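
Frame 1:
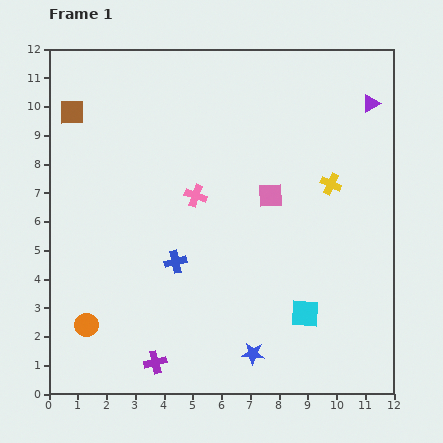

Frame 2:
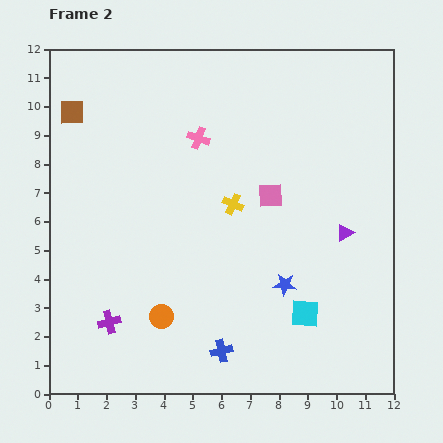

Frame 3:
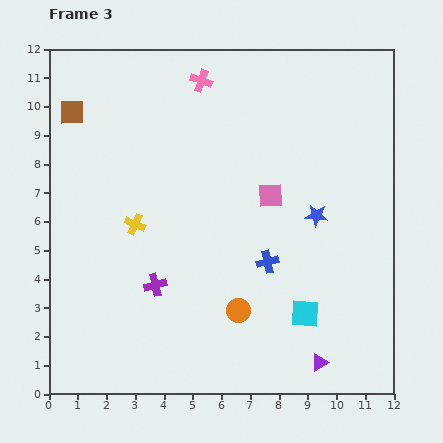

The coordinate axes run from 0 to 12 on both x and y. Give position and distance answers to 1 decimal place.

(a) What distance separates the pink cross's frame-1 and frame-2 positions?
2.0

The pink cross moved from (5.1, 6.9) to (5.2, 8.9), a distance of √(0.1² + 2.0²) ≈ 2.0.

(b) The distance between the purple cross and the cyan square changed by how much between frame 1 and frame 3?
-0.2

Distance in frame 1: 5.5. Distance in frame 3: 5.3.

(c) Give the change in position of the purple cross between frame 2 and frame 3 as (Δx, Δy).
(1.6, 1.3)

The purple cross was at (2.1, 2.5) in frame 2 and (3.7, 3.8) in frame 3.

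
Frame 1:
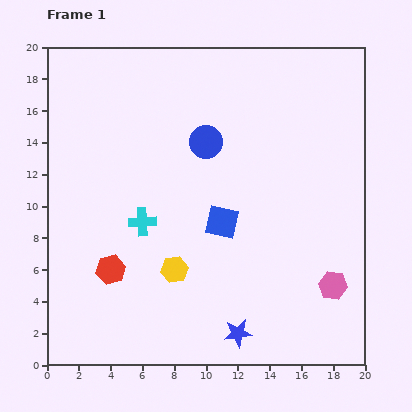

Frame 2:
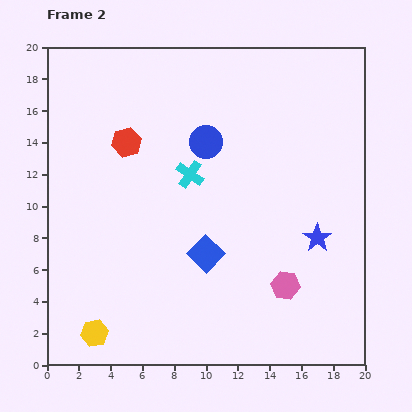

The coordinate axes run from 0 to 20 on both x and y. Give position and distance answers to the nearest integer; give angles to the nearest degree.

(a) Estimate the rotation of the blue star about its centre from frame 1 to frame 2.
29° counter-clockwise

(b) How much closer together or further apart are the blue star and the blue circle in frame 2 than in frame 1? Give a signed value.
-3

Distance in frame 1: 12. Distance in frame 2: 9.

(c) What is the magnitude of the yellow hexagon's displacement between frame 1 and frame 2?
6

The yellow hexagon moved from (8, 6) to (3, 2), a distance of √(5² + 4²) ≈ 6.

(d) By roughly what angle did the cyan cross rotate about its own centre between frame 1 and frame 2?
36° clockwise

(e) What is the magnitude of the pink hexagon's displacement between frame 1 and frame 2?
3

The pink hexagon moved from (18, 5) to (15, 5), a distance of √(3² + 0²) ≈ 3.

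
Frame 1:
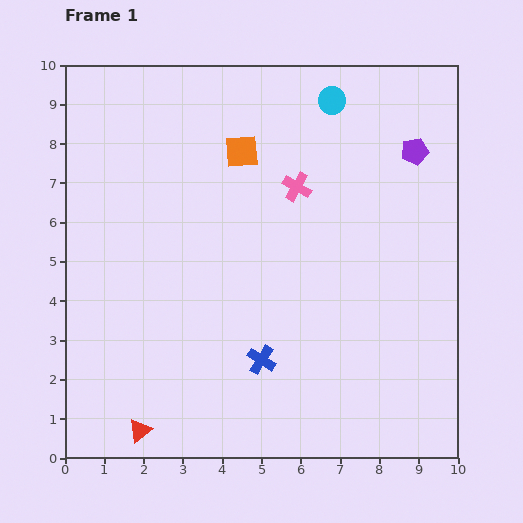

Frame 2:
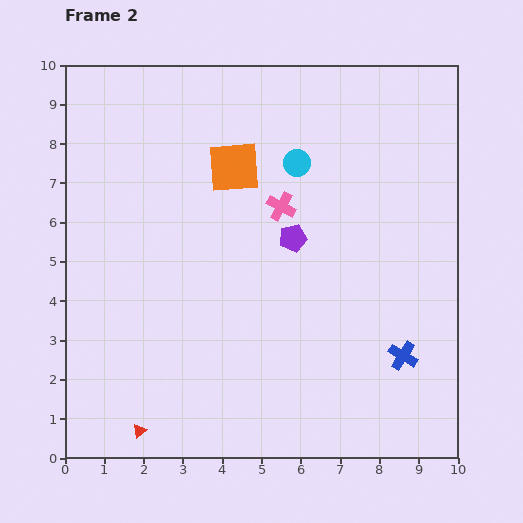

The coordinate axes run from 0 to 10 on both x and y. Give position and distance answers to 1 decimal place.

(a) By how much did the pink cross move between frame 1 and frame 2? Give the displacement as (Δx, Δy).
(-0.4, -0.5)

The pink cross was at (5.9, 6.9) in frame 1 and (5.5, 6.4) in frame 2.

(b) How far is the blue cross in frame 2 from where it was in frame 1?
3.6

The blue cross moved from (5.0, 2.5) to (8.6, 2.6), a distance of √(3.6² + 0.1²) ≈ 3.6.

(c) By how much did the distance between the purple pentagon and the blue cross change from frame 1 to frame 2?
-2.5

Distance in frame 1: 6.6. Distance in frame 2: 4.1.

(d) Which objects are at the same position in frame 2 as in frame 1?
the red triangle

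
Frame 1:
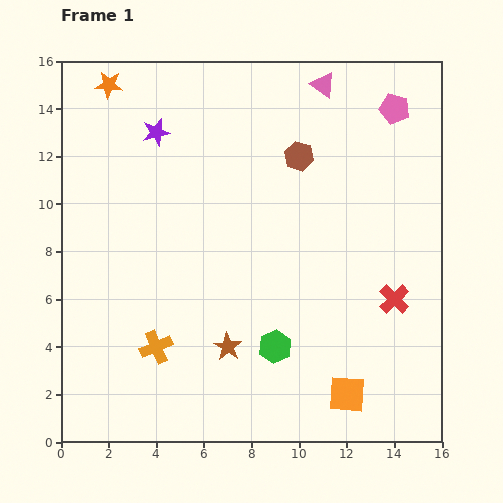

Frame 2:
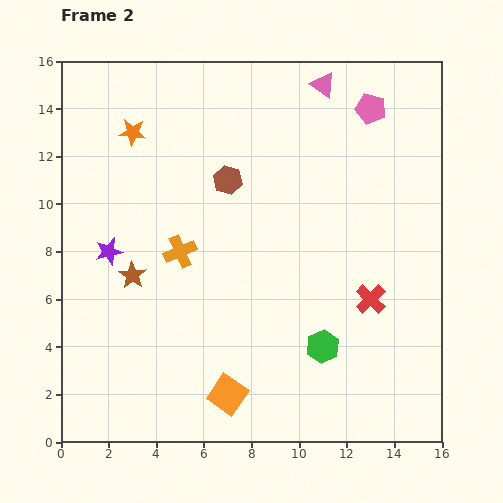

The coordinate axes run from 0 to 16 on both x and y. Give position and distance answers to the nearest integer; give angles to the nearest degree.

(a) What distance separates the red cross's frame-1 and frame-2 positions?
1

The red cross moved from (14, 6) to (13, 6), a distance of √(1² + 0²) ≈ 1.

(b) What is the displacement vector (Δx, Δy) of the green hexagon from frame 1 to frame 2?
(2, 0)

The green hexagon was at (9, 4) in frame 1 and (11, 4) in frame 2.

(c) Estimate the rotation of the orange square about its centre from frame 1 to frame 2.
30° clockwise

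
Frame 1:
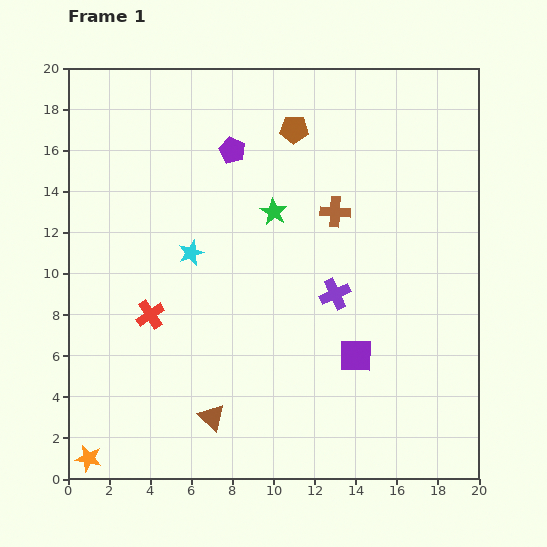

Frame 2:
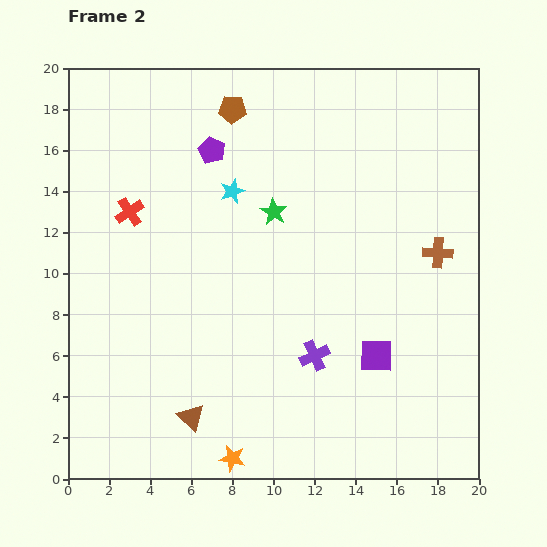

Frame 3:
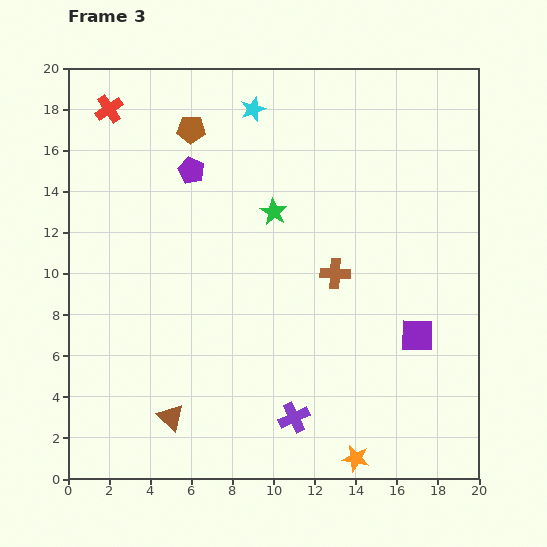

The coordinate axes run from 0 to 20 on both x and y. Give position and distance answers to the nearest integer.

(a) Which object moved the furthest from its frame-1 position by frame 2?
the orange star

(moved 7; next 5)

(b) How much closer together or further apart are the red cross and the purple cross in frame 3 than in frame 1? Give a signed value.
+8

Distance in frame 1: 9. Distance in frame 3: 17.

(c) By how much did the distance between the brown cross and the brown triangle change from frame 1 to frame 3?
-1

Distance in frame 1: 12. Distance in frame 3: 11.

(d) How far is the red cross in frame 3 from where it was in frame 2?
5

The red cross moved from (3, 13) to (2, 18), a distance of √(1² + 5²) ≈ 5.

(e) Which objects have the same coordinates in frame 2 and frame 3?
the green star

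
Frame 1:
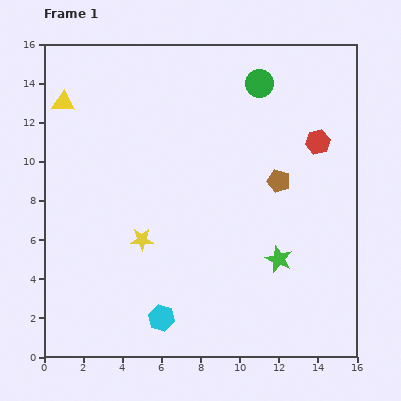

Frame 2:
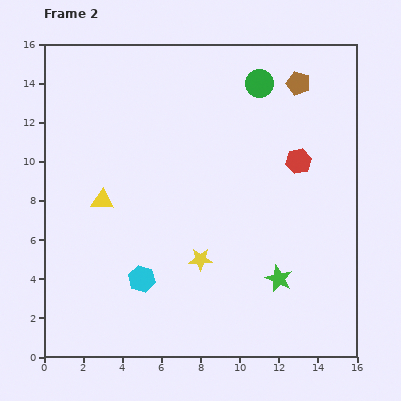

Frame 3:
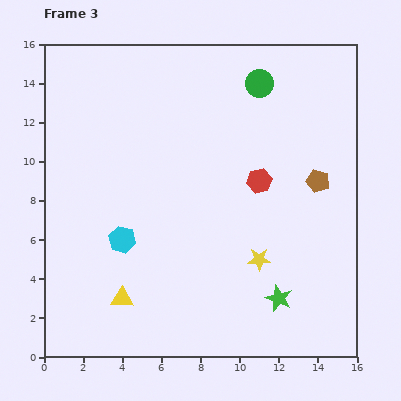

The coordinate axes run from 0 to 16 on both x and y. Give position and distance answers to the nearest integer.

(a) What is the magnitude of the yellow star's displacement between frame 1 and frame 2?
3

The yellow star moved from (5, 6) to (8, 5), a distance of √(3² + 1²) ≈ 3.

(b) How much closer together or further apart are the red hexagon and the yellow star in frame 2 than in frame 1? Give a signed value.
-3

Distance in frame 1: 10. Distance in frame 2: 7.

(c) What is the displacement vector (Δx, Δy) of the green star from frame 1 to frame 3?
(0, -2)

The green star was at (12, 5) in frame 1 and (12, 3) in frame 3.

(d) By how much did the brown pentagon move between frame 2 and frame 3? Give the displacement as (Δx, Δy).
(1, -5)

The brown pentagon was at (13, 14) in frame 2 and (14, 9) in frame 3.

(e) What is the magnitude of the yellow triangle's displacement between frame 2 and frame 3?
5

The yellow triangle moved from (3, 8) to (4, 3), a distance of √(1² + 5²) ≈ 5.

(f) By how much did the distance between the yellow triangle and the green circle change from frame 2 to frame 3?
+3

Distance in frame 2: 10. Distance in frame 3: 13.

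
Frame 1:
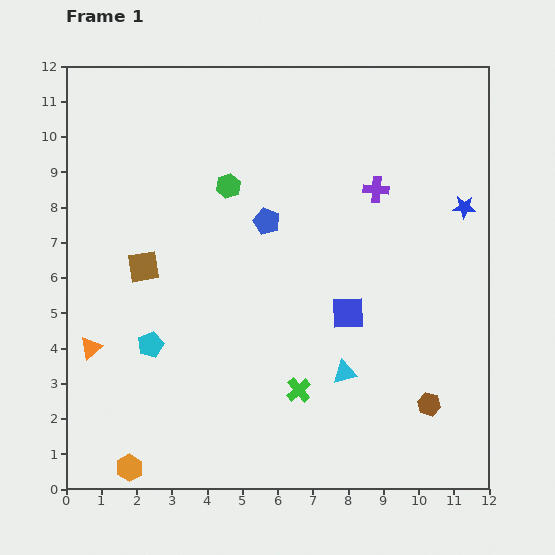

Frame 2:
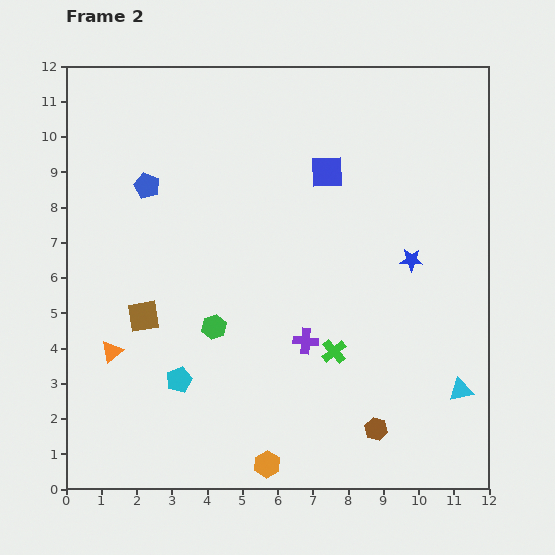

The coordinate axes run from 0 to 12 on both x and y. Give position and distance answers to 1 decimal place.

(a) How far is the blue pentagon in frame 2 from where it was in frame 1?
3.5

The blue pentagon moved from (5.7, 7.6) to (2.3, 8.6), a distance of √(3.4² + 1.0²) ≈ 3.5.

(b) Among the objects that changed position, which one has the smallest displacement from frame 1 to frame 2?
the orange triangle

(moved 0.6)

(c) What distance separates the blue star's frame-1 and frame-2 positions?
2.1

The blue star moved from (11.3, 8.0) to (9.8, 6.5), a distance of √(1.5² + 1.5²) ≈ 2.1.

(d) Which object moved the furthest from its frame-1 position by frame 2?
the purple cross

(moved 4.7; next 4.0)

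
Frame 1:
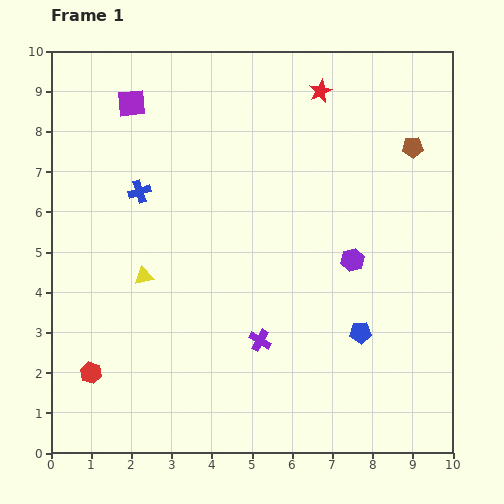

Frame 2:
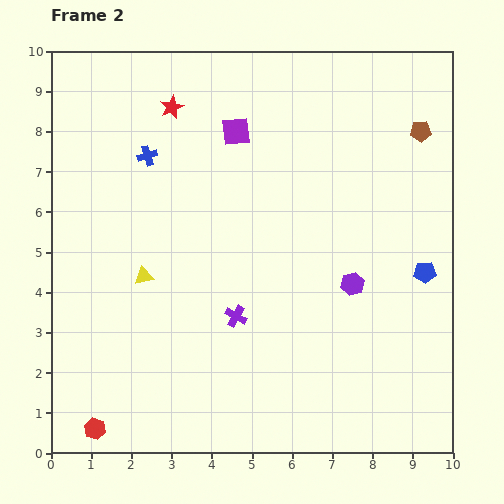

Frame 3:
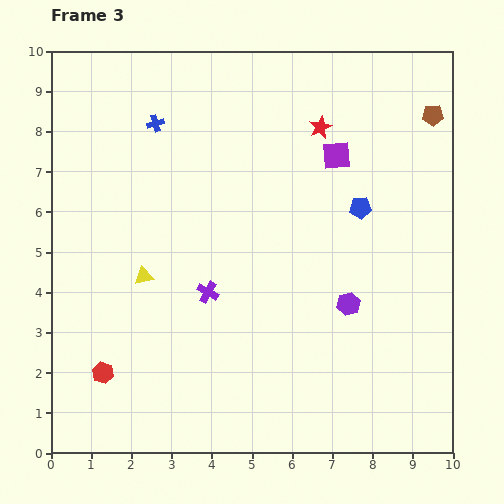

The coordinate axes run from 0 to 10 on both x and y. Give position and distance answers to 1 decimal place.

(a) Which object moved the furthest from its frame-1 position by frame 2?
the red star

(moved 3.7; next 2.7)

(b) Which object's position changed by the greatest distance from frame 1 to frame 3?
the purple square

(moved 5.3; next 3.1)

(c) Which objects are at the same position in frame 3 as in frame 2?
the yellow triangle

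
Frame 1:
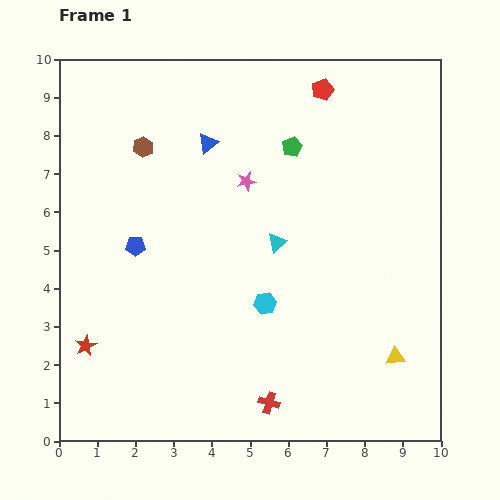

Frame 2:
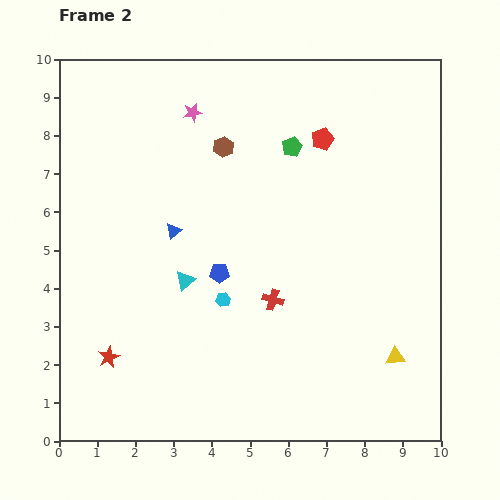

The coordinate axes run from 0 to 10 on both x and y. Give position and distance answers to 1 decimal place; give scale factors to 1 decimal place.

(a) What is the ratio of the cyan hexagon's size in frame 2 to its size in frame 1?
0.7×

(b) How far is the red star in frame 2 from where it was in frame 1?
0.7

The red star moved from (0.7, 2.5) to (1.3, 2.2), a distance of √(0.6² + 0.3²) ≈ 0.7.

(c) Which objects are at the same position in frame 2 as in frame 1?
the yellow triangle, the green pentagon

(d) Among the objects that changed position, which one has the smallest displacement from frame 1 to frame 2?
the red star

(moved 0.7)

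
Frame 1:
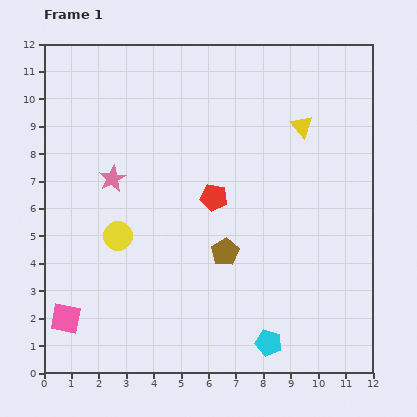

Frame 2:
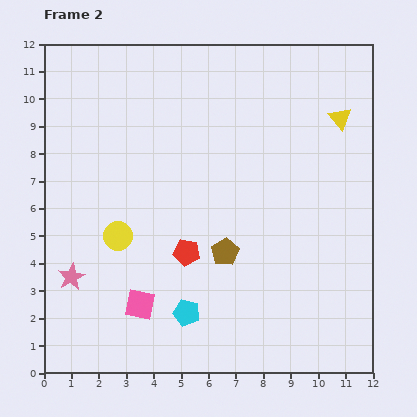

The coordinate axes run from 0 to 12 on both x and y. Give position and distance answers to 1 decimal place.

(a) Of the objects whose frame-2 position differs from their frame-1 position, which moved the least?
the yellow triangle

(moved 1.4)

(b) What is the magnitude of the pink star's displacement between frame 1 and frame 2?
3.9

The pink star moved from (2.5, 7.1) to (1.0, 3.5), a distance of √(1.5² + 3.6²) ≈ 3.9.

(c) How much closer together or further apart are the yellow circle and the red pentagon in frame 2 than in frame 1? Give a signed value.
-1.2

Distance in frame 1: 3.8. Distance in frame 2: 2.6.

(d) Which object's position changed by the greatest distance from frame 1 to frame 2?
the pink star

(moved 3.9; next 3.2)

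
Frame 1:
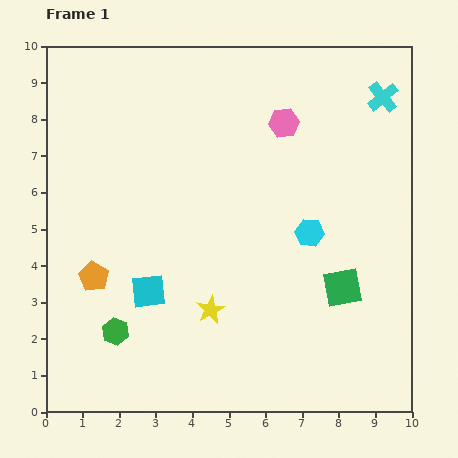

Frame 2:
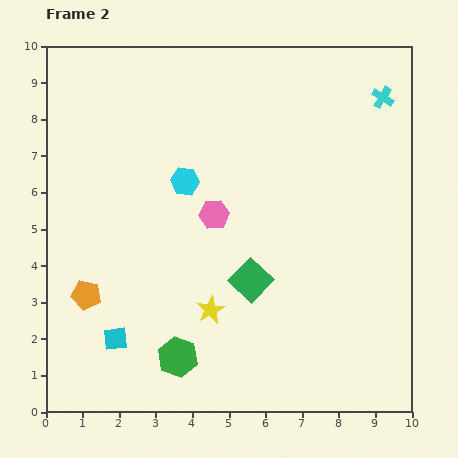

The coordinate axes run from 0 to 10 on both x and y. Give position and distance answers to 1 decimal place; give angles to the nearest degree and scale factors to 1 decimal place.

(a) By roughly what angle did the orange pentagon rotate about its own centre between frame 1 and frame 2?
19° counter-clockwise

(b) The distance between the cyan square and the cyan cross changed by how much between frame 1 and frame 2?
+1.5

Distance in frame 1: 8.3. Distance in frame 2: 9.8.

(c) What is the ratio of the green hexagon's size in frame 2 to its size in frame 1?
1.5×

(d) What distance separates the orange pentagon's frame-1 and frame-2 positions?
0.5

The orange pentagon moved from (1.3, 3.7) to (1.1, 3.2), a distance of √(0.2² + 0.5²) ≈ 0.5.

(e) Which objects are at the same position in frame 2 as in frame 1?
the cyan cross, the yellow star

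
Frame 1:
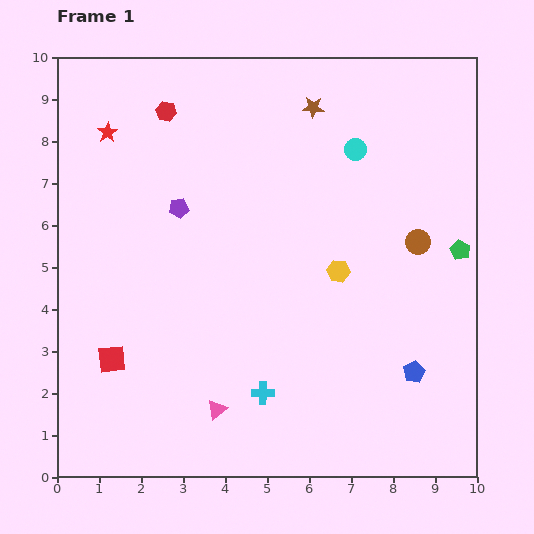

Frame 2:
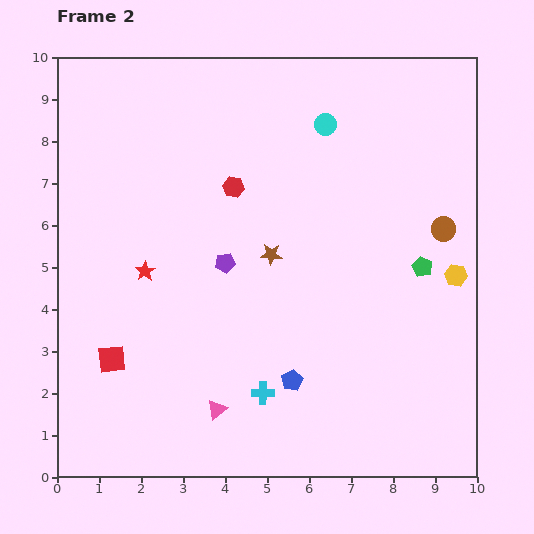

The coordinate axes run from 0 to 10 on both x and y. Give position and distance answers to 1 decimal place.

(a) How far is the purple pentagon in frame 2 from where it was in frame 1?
1.7

The purple pentagon moved from (2.9, 6.4) to (4.0, 5.1), a distance of √(1.1² + 1.3²) ≈ 1.7.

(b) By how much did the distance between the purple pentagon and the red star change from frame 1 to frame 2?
-0.6

Distance in frame 1: 2.5. Distance in frame 2: 1.9.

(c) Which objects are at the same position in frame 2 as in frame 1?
the red square, the cyan cross, the pink triangle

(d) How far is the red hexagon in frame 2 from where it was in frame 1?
2.4

The red hexagon moved from (2.6, 8.7) to (4.2, 6.9), a distance of √(1.6² + 1.8²) ≈ 2.4.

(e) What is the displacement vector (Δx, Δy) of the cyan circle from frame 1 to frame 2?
(-0.7, 0.6)

The cyan circle was at (7.1, 7.8) in frame 1 and (6.4, 8.4) in frame 2.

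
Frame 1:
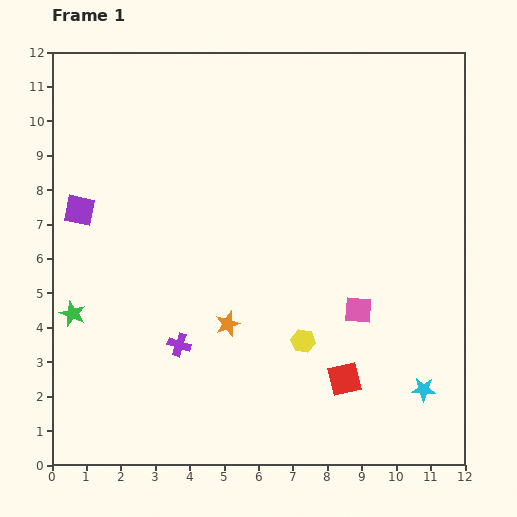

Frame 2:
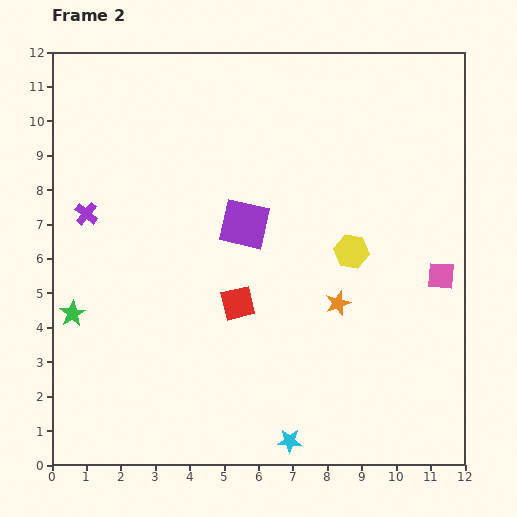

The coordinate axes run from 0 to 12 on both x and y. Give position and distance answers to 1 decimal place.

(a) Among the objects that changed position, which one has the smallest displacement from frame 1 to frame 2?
the pink square

(moved 2.6)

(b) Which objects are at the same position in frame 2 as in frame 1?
the green star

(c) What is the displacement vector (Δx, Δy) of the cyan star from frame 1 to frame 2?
(-3.9, -1.5)

The cyan star was at (10.8, 2.2) in frame 1 and (6.9, 0.7) in frame 2.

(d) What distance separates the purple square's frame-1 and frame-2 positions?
4.8

The purple square moved from (0.8, 7.4) to (5.6, 7.0), a distance of √(4.8² + 0.4²) ≈ 4.8.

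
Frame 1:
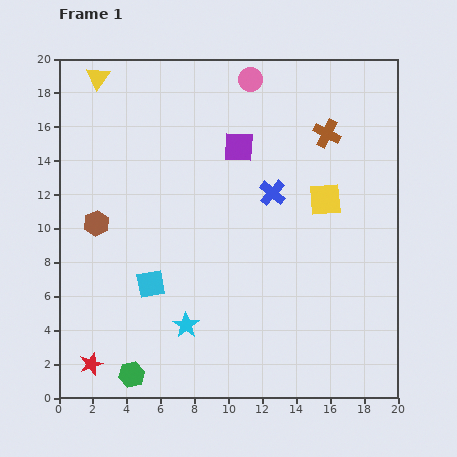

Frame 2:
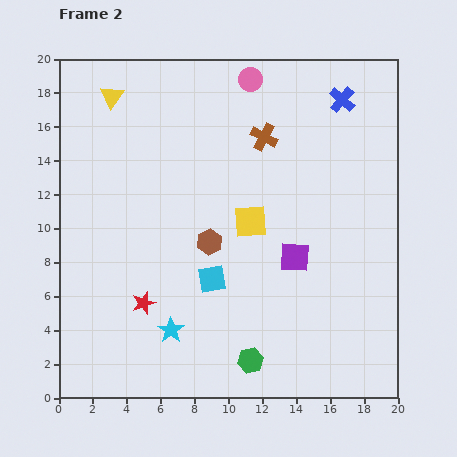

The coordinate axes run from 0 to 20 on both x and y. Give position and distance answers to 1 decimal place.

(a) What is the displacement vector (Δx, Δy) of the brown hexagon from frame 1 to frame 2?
(6.7, -1.1)

The brown hexagon was at (2.2, 10.3) in frame 1 and (8.9, 9.2) in frame 2.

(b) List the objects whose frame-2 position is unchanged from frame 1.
the pink circle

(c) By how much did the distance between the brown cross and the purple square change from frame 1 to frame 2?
+2.0

Distance in frame 1: 5.3. Distance in frame 2: 7.3.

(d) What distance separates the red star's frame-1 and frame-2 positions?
4.8

The red star moved from (1.9, 2.0) to (5.0, 5.6), a distance of √(3.1² + 3.6²) ≈ 4.8.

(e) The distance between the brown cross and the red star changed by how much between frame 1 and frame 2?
-7.3

Distance in frame 1: 19.4. Distance in frame 2: 12.1.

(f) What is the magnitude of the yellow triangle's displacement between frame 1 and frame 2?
1.4

The yellow triangle moved from (2.3, 18.9) to (3.1, 17.8), a distance of √(0.8² + 1.1²) ≈ 1.4.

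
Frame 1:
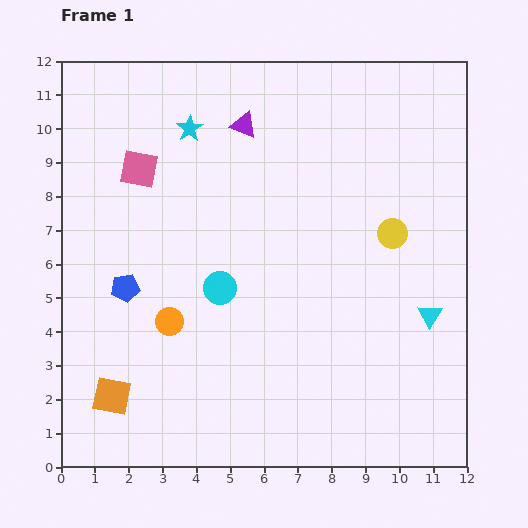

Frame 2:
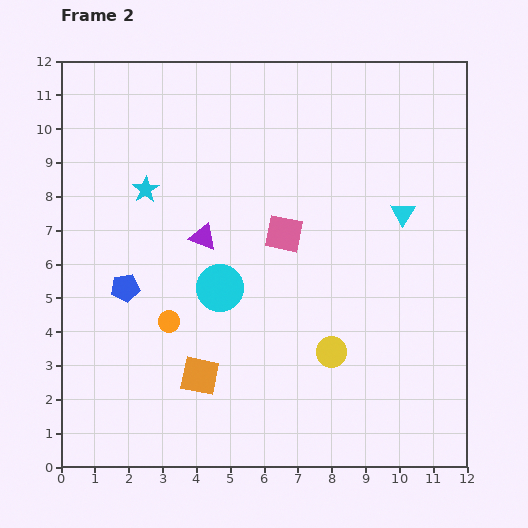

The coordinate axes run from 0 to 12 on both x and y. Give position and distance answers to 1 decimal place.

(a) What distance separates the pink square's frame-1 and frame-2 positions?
4.7

The pink square moved from (2.3, 8.8) to (6.6, 6.9), a distance of √(4.3² + 1.9²) ≈ 4.7.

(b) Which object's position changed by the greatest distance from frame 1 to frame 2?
the pink square

(moved 4.7; next 3.9)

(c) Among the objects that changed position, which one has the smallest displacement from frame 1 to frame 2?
the cyan star

(moved 2.2)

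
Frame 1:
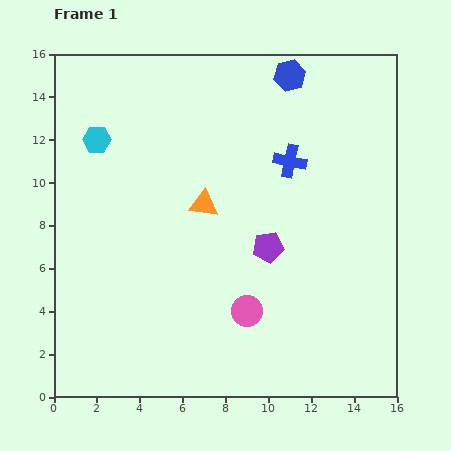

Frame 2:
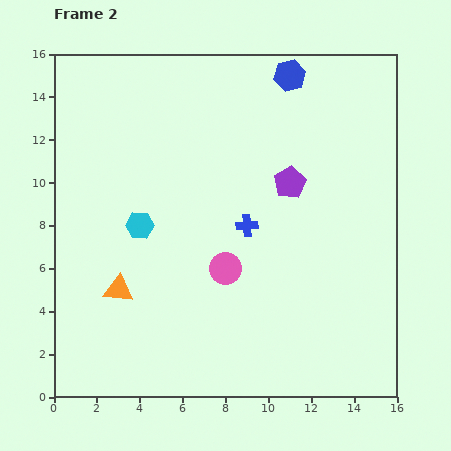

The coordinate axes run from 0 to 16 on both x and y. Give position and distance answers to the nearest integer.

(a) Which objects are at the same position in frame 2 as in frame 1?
the blue hexagon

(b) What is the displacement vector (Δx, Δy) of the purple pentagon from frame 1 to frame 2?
(1, 3)

The purple pentagon was at (10, 7) in frame 1 and (11, 10) in frame 2.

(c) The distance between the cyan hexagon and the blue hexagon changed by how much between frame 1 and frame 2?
+1

Distance in frame 1: 9. Distance in frame 2: 10.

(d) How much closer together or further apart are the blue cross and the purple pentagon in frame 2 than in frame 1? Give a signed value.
-1

Distance in frame 1: 4. Distance in frame 2: 3.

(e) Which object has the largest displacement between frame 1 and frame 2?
the orange triangle

(moved 6; next 4)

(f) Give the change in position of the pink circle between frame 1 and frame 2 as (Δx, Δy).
(-1, 2)

The pink circle was at (9, 4) in frame 1 and (8, 6) in frame 2.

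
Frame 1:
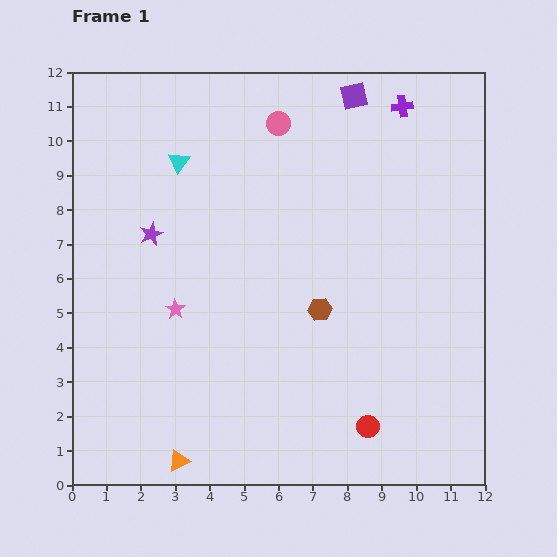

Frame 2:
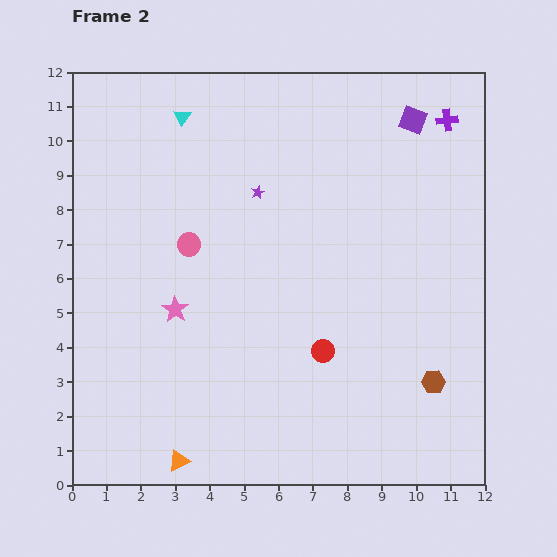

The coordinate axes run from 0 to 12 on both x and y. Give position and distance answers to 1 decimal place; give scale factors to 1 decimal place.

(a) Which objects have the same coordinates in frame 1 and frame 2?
the orange triangle, the pink star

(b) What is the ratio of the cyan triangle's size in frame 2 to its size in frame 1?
0.8×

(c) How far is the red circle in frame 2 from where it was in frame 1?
2.6

The red circle moved from (8.6, 1.7) to (7.3, 3.9), a distance of √(1.3² + 2.2²) ≈ 2.6.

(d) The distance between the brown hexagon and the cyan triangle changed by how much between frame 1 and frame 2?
+4.7

Distance in frame 1: 5.9. Distance in frame 2: 10.6.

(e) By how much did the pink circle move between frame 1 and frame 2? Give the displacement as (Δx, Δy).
(-2.6, -3.5)

The pink circle was at (6.0, 10.5) in frame 1 and (3.4, 7.0) in frame 2.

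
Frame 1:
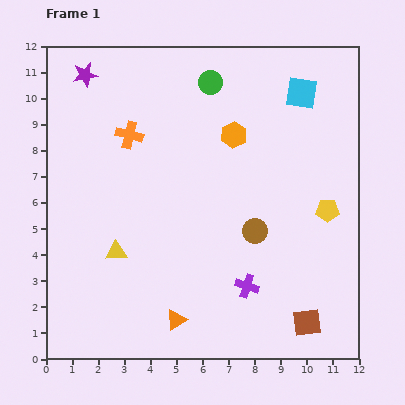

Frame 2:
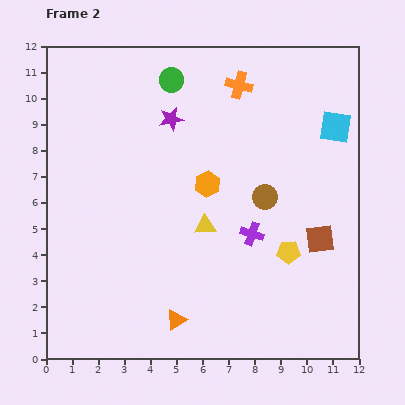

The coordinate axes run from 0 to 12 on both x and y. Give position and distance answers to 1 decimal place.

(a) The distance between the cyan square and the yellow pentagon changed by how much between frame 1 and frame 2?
+0.5

Distance in frame 1: 4.6. Distance in frame 2: 5.1.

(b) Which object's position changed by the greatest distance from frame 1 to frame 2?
the orange cross

(moved 4.6; next 3.7)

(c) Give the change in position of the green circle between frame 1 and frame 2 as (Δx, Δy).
(-1.5, 0.1)

The green circle was at (6.3, 10.6) in frame 1 and (4.8, 10.7) in frame 2.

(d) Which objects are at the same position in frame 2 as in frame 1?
the orange triangle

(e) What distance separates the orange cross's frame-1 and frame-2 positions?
4.6

The orange cross moved from (3.2, 8.6) to (7.4, 10.5), a distance of √(4.2² + 1.9²) ≈ 4.6.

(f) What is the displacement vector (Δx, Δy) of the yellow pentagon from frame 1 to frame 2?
(-1.5, -1.6)

The yellow pentagon was at (10.8, 5.7) in frame 1 and (9.3, 4.1) in frame 2.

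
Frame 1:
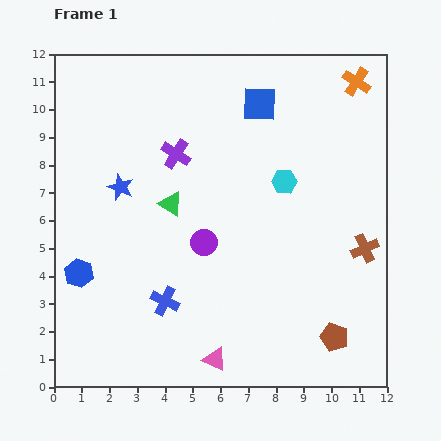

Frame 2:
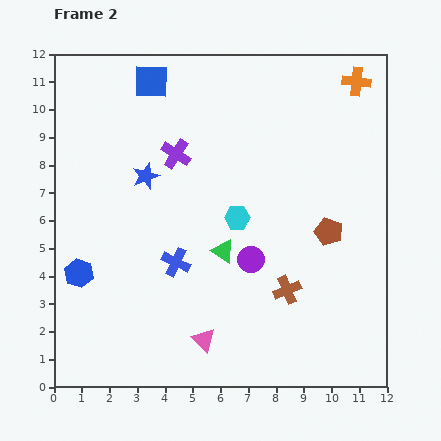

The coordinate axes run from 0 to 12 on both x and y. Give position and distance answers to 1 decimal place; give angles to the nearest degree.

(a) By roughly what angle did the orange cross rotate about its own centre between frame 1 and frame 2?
26° counter-clockwise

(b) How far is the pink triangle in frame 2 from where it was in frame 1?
0.8

The pink triangle moved from (5.8, 1.0) to (5.4, 1.7), a distance of √(0.4² + 0.7²) ≈ 0.8.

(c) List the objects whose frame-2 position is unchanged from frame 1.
the blue hexagon, the purple cross, the orange cross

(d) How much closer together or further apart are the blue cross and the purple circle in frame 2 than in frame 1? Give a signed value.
+0.2

Distance in frame 1: 2.5. Distance in frame 2: 2.7.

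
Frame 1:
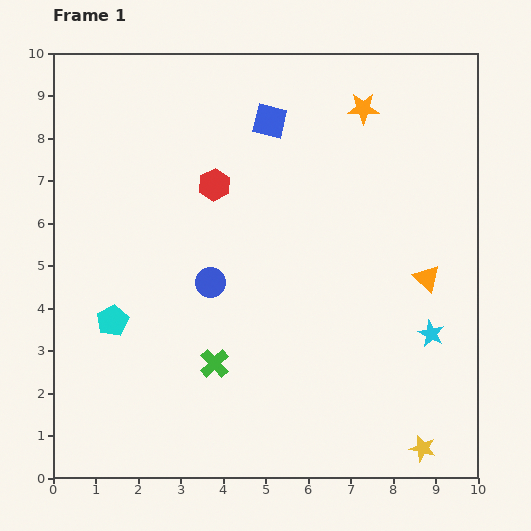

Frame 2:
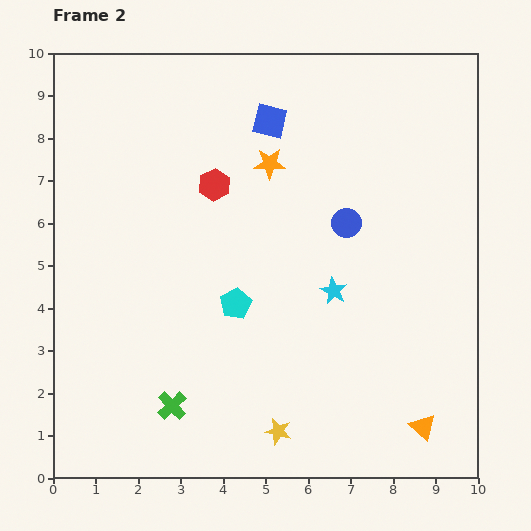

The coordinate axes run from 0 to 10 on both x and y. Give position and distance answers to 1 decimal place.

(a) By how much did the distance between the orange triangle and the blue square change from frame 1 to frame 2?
+2.8

Distance in frame 1: 5.2. Distance in frame 2: 8.0.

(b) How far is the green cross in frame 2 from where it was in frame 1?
1.4

The green cross moved from (3.8, 2.7) to (2.8, 1.7), a distance of √(1.0² + 1.0²) ≈ 1.4.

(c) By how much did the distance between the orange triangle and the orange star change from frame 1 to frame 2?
+2.9

Distance in frame 1: 4.3. Distance in frame 2: 7.2.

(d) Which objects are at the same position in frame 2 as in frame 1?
the red hexagon, the blue square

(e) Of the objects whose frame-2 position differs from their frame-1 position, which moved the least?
the green cross

(moved 1.4)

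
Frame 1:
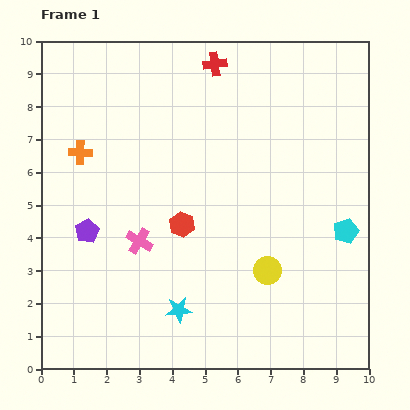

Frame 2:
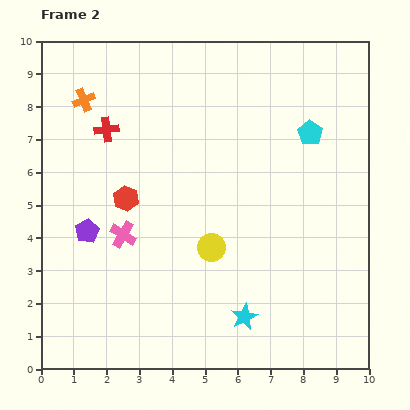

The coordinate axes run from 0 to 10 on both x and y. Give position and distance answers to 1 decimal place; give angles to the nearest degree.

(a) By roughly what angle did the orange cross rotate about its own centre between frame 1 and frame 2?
23° counter-clockwise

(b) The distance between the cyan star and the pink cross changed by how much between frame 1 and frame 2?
+2.1

Distance in frame 1: 2.4. Distance in frame 2: 4.5.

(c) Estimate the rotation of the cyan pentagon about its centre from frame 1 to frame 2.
18° counter-clockwise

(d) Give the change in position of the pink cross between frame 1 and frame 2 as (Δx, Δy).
(-0.5, 0.2)

The pink cross was at (3.0, 3.9) in frame 1 and (2.5, 4.1) in frame 2.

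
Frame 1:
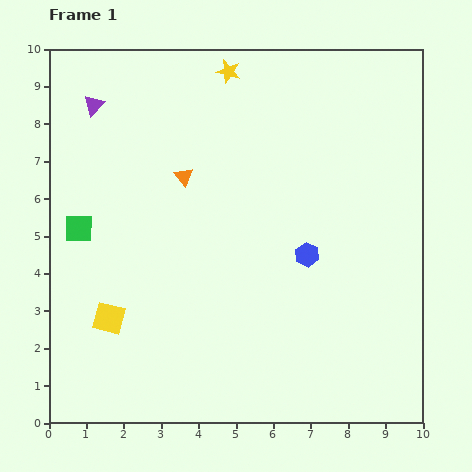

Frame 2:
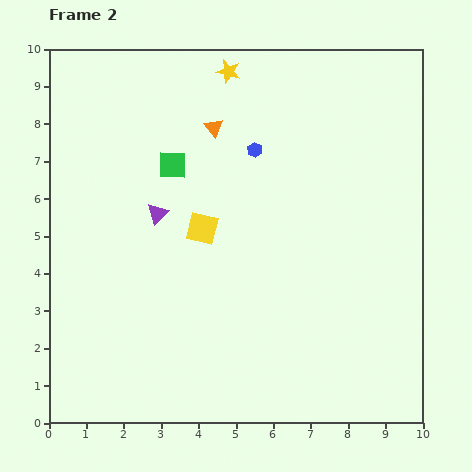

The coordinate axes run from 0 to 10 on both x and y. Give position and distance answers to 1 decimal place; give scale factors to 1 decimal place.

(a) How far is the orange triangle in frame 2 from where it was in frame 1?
1.5

The orange triangle moved from (3.6, 6.6) to (4.4, 7.9), a distance of √(0.8² + 1.3²) ≈ 1.5.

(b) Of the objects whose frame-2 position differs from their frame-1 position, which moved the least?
the orange triangle

(moved 1.5)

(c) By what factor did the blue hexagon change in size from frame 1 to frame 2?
0.6×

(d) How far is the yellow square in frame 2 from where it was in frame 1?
3.5

The yellow square moved from (1.6, 2.8) to (4.1, 5.2), a distance of √(2.5² + 2.4²) ≈ 3.5.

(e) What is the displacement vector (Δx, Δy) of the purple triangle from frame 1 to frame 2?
(1.7, -2.9)

The purple triangle was at (1.2, 8.5) in frame 1 and (2.9, 5.6) in frame 2.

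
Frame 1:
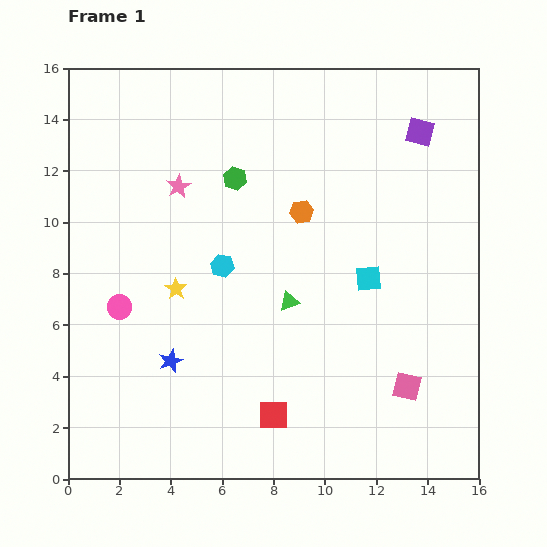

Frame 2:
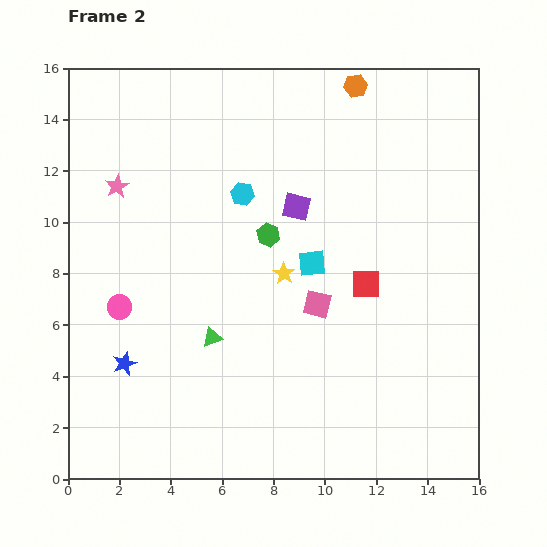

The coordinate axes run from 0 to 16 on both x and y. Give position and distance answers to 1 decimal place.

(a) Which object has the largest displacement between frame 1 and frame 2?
the red square

(moved 6.2; next 5.6)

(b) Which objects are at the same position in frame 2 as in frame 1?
the pink circle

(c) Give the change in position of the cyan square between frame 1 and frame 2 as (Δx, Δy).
(-2.2, 0.6)

The cyan square was at (11.7, 7.8) in frame 1 and (9.5, 8.4) in frame 2.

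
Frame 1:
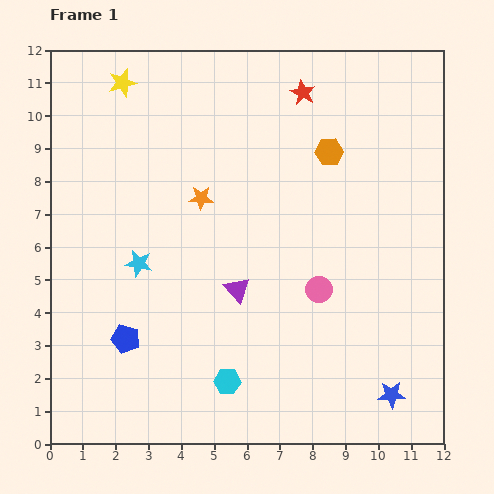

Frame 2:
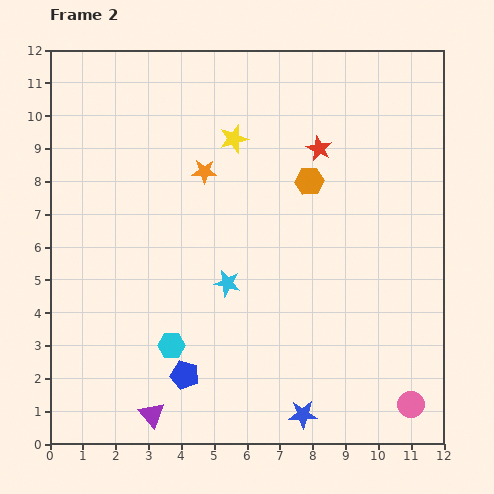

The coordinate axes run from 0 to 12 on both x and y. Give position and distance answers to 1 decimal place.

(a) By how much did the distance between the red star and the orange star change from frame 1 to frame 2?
-0.9

Distance in frame 1: 4.5. Distance in frame 2: 3.6.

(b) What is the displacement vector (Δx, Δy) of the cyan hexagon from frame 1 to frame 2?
(-1.7, 1.1)

The cyan hexagon was at (5.4, 1.9) in frame 1 and (3.7, 3.0) in frame 2.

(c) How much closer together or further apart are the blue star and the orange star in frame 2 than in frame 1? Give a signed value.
-0.3

Distance in frame 1: 8.3. Distance in frame 2: 8.0.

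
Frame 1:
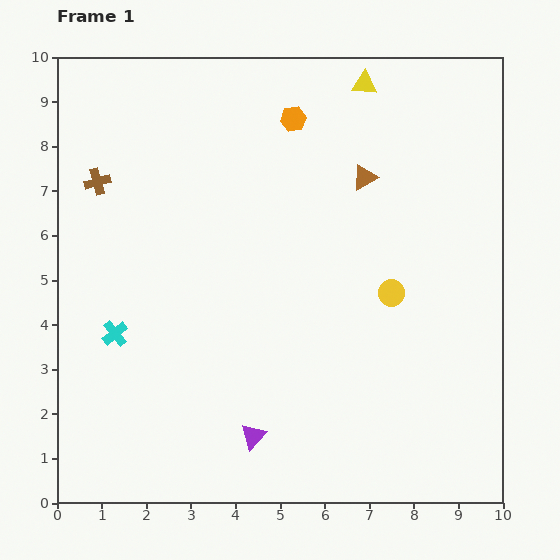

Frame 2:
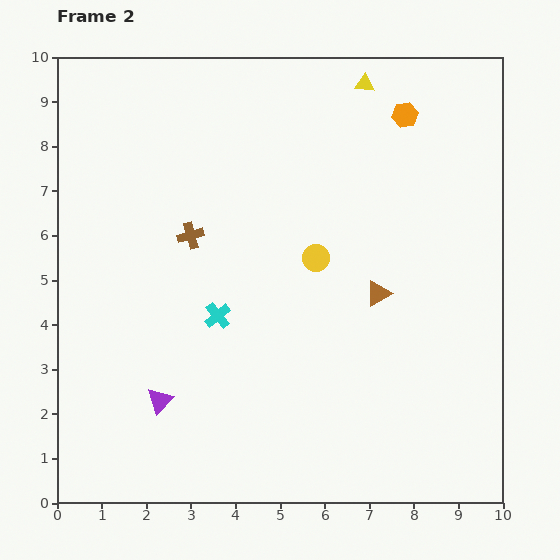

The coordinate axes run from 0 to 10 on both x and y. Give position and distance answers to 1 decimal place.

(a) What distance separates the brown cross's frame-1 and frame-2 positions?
2.4

The brown cross moved from (0.9, 7.2) to (3.0, 6.0), a distance of √(2.1² + 1.2²) ≈ 2.4.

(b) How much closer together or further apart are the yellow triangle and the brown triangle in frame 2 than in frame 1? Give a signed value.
+2.6

Distance in frame 1: 2.1. Distance in frame 2: 4.7.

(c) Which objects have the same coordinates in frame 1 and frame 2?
the yellow triangle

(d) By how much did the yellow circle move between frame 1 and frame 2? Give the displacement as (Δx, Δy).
(-1.7, 0.8)

The yellow circle was at (7.5, 4.7) in frame 1 and (5.8, 5.5) in frame 2.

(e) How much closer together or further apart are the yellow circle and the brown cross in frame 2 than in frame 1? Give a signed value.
-4.3

Distance in frame 1: 7.1. Distance in frame 2: 2.8.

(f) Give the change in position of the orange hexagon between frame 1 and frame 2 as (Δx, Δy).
(2.5, 0.1)

The orange hexagon was at (5.3, 8.6) in frame 1 and (7.8, 8.7) in frame 2.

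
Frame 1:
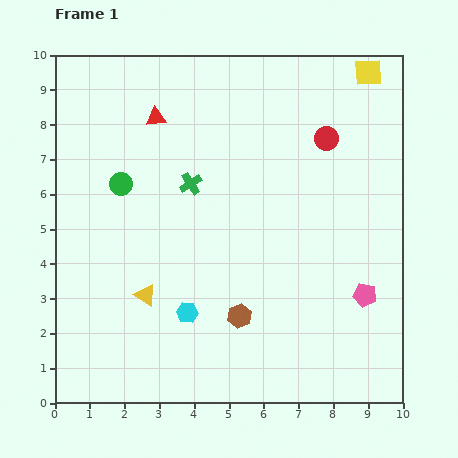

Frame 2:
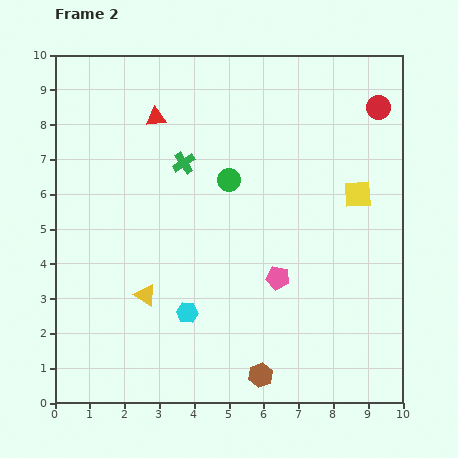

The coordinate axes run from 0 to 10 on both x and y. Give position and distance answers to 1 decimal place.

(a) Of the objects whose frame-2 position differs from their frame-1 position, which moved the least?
the green cross

(moved 0.6)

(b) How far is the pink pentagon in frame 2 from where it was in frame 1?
2.5

The pink pentagon moved from (8.9, 3.1) to (6.4, 3.6), a distance of √(2.5² + 0.5²) ≈ 2.5.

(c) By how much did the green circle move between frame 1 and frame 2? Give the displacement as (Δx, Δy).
(3.1, 0.1)

The green circle was at (1.9, 6.3) in frame 1 and (5.0, 6.4) in frame 2.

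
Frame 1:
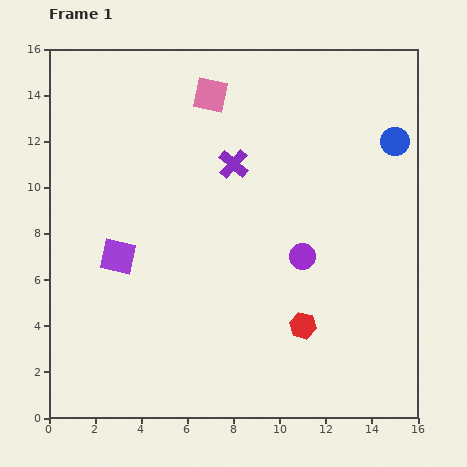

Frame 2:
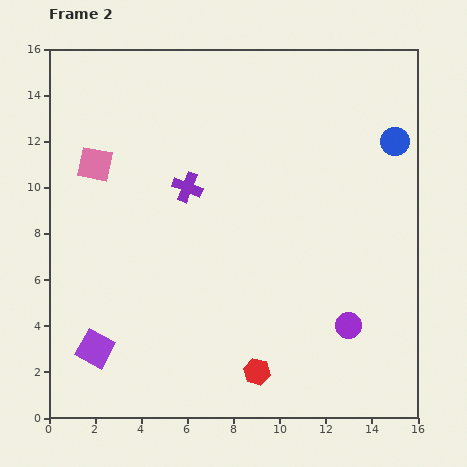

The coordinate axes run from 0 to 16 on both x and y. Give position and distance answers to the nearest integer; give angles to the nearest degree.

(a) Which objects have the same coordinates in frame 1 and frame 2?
the blue circle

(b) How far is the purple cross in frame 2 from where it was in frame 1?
2

The purple cross moved from (8, 11) to (6, 10), a distance of √(2² + 1²) ≈ 2.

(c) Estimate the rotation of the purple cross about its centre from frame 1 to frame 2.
20° counter-clockwise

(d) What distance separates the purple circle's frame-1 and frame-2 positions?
4

The purple circle moved from (11, 7) to (13, 4), a distance of √(2² + 3²) ≈ 4.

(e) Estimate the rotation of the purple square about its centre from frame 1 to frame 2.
16° clockwise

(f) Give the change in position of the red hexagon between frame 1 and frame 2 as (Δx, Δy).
(-2, -2)

The red hexagon was at (11, 4) in frame 1 and (9, 2) in frame 2.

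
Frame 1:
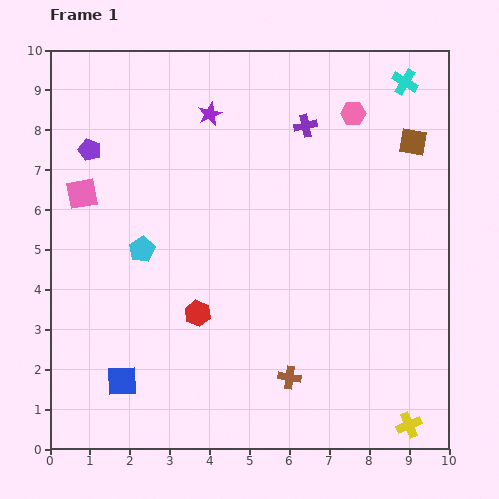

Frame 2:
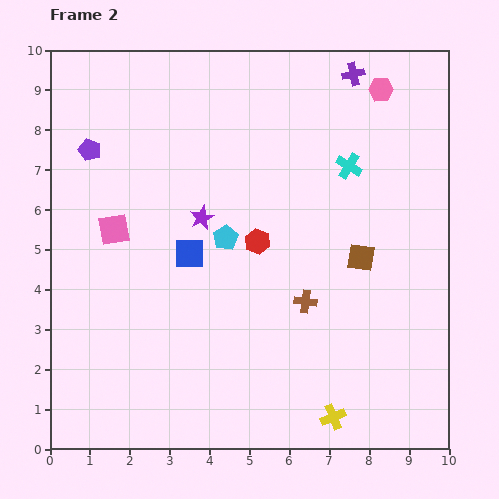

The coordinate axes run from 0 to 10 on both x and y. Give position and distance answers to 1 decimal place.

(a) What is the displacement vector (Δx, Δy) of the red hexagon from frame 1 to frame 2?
(1.5, 1.8)

The red hexagon was at (3.7, 3.4) in frame 1 and (5.2, 5.2) in frame 2.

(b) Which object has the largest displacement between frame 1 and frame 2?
the blue square

(moved 3.6; next 3.2)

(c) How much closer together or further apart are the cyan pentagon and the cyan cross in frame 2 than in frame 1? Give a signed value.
-4.2

Distance in frame 1: 7.8. Distance in frame 2: 3.6.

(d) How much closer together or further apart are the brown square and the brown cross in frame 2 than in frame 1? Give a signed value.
-4.9

Distance in frame 1: 6.7. Distance in frame 2: 1.8.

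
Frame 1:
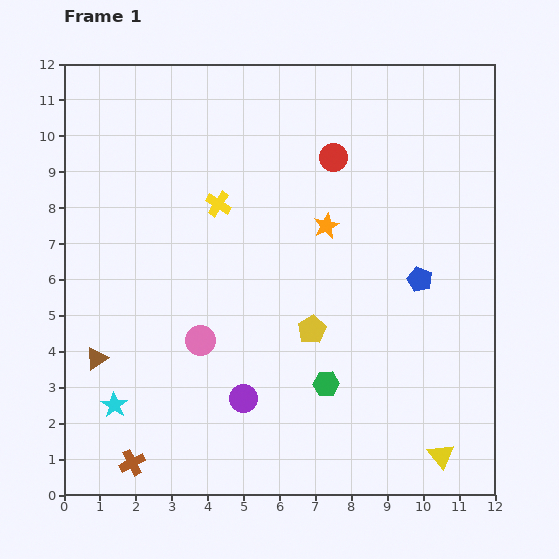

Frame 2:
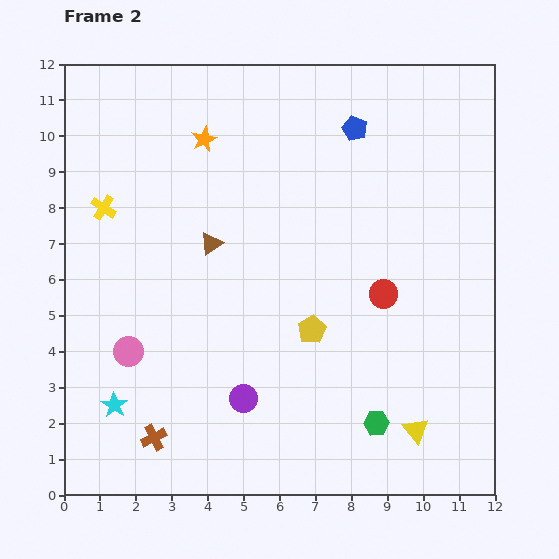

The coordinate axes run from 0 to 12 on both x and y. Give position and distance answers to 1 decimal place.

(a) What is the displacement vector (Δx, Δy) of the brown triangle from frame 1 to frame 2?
(3.2, 3.2)

The brown triangle was at (0.9, 3.8) in frame 1 and (4.1, 7.0) in frame 2.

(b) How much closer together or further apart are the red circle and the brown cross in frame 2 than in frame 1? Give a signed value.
-2.7

Distance in frame 1: 10.2. Distance in frame 2: 7.5.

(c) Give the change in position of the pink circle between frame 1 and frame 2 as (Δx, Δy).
(-2.0, -0.3)

The pink circle was at (3.8, 4.3) in frame 1 and (1.8, 4.0) in frame 2.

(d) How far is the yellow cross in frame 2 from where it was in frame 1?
3.2

The yellow cross moved from (4.3, 8.1) to (1.1, 8.0), a distance of √(3.2² + 0.1²) ≈ 3.2.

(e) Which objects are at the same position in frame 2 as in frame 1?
the purple circle, the yellow pentagon, the cyan star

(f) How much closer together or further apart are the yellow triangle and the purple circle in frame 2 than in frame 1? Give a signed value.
-0.8

Distance in frame 1: 5.7. Distance in frame 2: 4.9.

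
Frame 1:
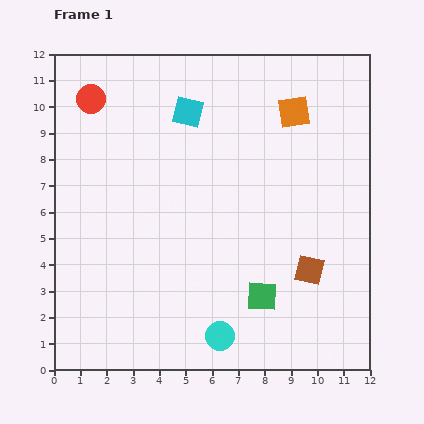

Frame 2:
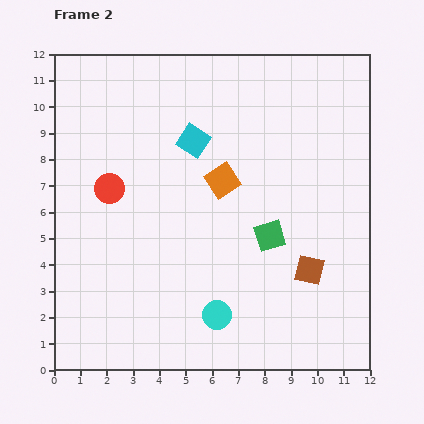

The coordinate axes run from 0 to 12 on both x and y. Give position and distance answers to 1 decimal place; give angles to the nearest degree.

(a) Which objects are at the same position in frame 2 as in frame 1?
the brown square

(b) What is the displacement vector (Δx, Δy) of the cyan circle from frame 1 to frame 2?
(-0.1, 0.8)

The cyan circle was at (6.3, 1.3) in frame 1 and (6.2, 2.1) in frame 2.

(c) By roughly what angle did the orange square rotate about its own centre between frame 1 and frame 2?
25° counter-clockwise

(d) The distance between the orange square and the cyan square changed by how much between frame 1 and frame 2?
-2.1

Distance in frame 1: 4.0. Distance in frame 2: 1.9.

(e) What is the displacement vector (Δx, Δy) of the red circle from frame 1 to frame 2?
(0.7, -3.4)

The red circle was at (1.4, 10.3) in frame 1 and (2.1, 6.9) in frame 2.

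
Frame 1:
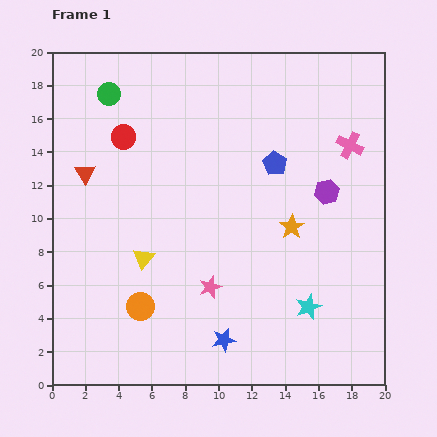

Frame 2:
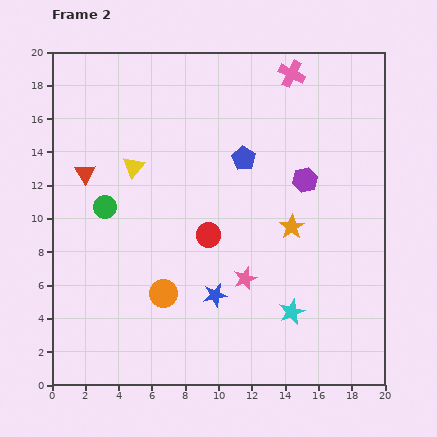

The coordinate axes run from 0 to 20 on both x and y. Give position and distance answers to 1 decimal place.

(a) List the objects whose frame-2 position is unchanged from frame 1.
the orange star, the red triangle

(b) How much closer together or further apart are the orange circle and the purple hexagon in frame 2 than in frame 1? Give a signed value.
-2.3

Distance in frame 1: 13.2. Distance in frame 2: 10.9.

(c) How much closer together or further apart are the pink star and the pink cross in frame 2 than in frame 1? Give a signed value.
+0.6

Distance in frame 1: 12.0. Distance in frame 2: 12.6.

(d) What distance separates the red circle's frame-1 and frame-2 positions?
7.8

The red circle moved from (4.3, 14.9) to (9.4, 9.0), a distance of √(5.1² + 5.9²) ≈ 7.8.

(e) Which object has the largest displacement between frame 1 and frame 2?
the red circle

(moved 7.8; next 6.8)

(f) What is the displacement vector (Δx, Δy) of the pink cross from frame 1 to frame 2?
(-3.5, 4.3)

The pink cross was at (17.9, 14.4) in frame 1 and (14.4, 18.7) in frame 2.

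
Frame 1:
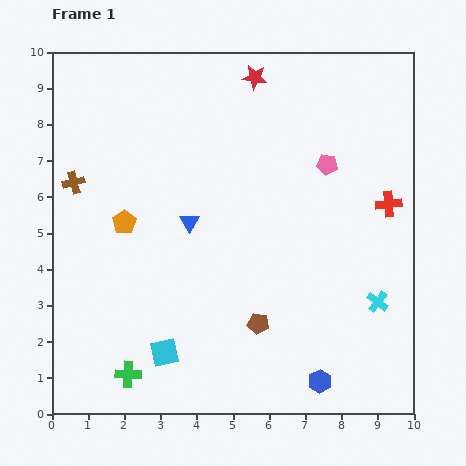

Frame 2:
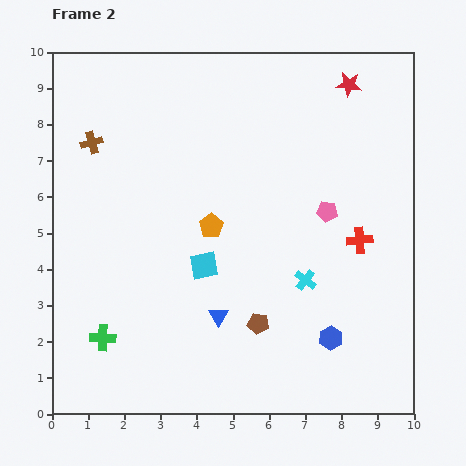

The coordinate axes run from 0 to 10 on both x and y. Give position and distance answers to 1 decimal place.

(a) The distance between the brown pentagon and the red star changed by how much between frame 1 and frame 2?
+0.3

Distance in frame 1: 6.8. Distance in frame 2: 7.1.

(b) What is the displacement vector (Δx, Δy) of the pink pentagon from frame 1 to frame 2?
(0.0, -1.3)

The pink pentagon was at (7.6, 6.9) in frame 1 and (7.6, 5.6) in frame 2.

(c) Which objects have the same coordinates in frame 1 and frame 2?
the brown pentagon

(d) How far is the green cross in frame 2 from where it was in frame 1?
1.2

The green cross moved from (2.1, 1.1) to (1.4, 2.1), a distance of √(0.7² + 1.0²) ≈ 1.2.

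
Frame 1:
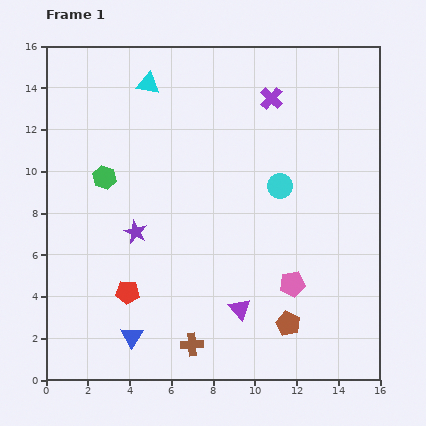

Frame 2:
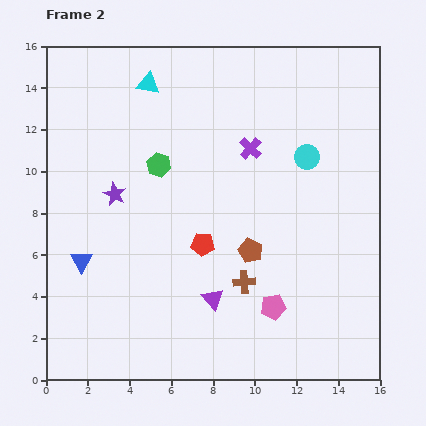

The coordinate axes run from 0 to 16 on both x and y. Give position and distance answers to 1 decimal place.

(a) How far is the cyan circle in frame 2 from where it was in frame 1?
1.9

The cyan circle moved from (11.2, 9.3) to (12.5, 10.7), a distance of √(1.3² + 1.4²) ≈ 1.9.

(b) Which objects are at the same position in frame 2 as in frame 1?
the cyan triangle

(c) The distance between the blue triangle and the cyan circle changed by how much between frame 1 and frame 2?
+1.8

Distance in frame 1: 10.1. Distance in frame 2: 11.9.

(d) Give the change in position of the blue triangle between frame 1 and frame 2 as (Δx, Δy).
(-2.4, 3.6)

The blue triangle was at (4.1, 2.1) in frame 1 and (1.7, 5.7) in frame 2.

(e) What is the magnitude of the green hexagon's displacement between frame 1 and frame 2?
2.7

The green hexagon moved from (2.8, 9.7) to (5.4, 10.3), a distance of √(2.6² + 0.6²) ≈ 2.7.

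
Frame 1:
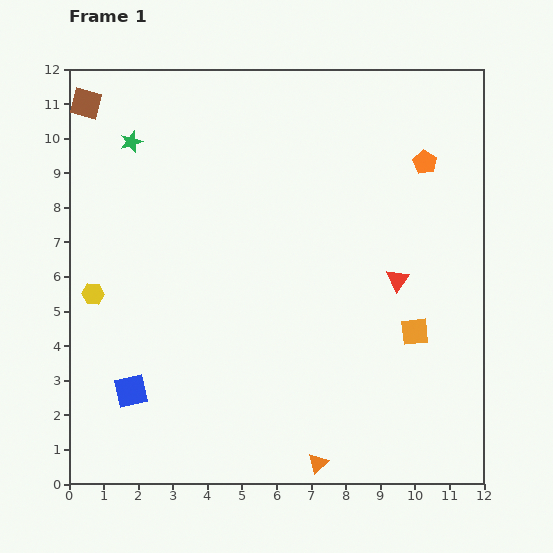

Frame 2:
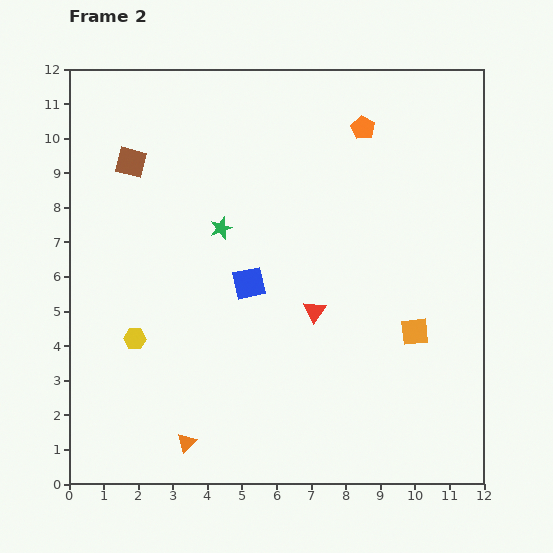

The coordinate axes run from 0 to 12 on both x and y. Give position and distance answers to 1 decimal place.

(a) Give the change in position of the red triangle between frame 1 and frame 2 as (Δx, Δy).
(-2.4, -0.9)

The red triangle was at (9.5, 5.9) in frame 1 and (7.1, 5.0) in frame 2.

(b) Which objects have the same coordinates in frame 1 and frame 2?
the orange square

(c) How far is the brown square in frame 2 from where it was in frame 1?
2.1

The brown square moved from (0.5, 11.0) to (1.8, 9.3), a distance of √(1.3² + 1.7²) ≈ 2.1.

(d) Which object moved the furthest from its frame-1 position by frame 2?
the blue square

(moved 4.6; next 3.8)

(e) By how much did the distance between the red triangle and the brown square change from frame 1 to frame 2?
-3.5

Distance in frame 1: 10.3. Distance in frame 2: 6.8.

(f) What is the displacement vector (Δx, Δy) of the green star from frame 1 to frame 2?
(2.6, -2.5)

The green star was at (1.8, 9.9) in frame 1 and (4.4, 7.4) in frame 2.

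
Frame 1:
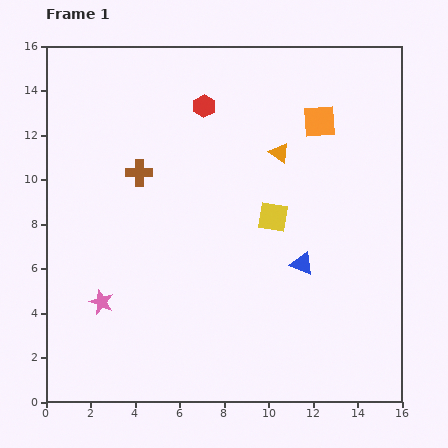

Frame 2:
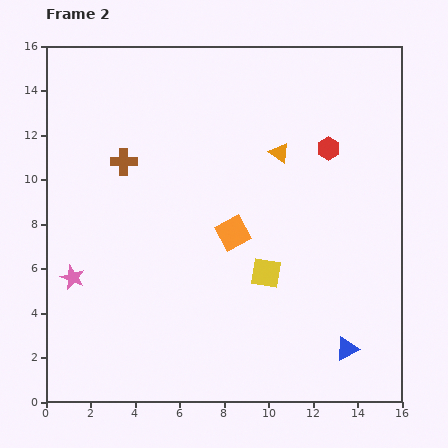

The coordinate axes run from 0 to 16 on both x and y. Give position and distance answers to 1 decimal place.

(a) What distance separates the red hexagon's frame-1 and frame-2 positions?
5.9

The red hexagon moved from (7.1, 13.3) to (12.7, 11.4), a distance of √(5.6² + 1.9²) ≈ 5.9.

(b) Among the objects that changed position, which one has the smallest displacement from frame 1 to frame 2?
the brown cross

(moved 0.9)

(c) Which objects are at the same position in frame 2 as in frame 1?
the orange triangle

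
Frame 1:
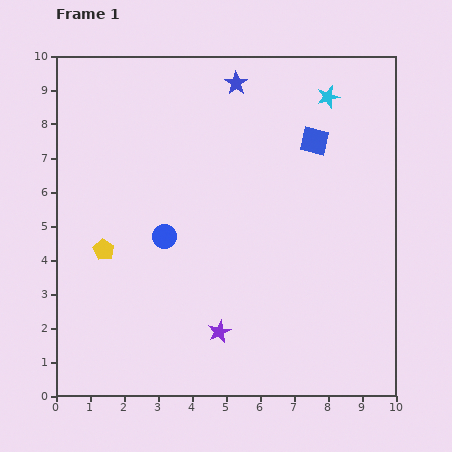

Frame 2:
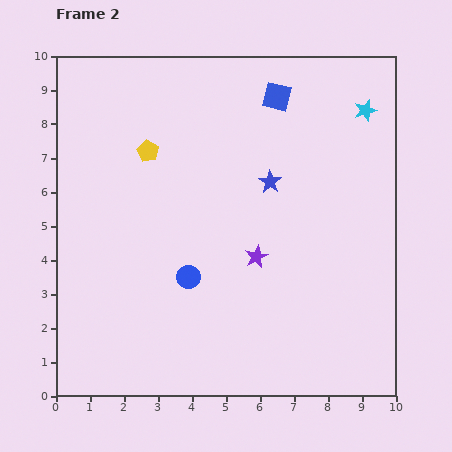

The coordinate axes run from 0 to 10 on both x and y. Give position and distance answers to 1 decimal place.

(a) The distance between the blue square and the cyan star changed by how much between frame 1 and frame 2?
+1.2

Distance in frame 1: 1.4. Distance in frame 2: 2.6.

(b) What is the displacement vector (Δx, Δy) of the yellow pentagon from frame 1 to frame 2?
(1.3, 2.9)

The yellow pentagon was at (1.4, 4.3) in frame 1 and (2.7, 7.2) in frame 2.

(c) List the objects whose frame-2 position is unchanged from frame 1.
none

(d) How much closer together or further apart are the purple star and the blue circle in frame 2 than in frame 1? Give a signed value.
-1.1

Distance in frame 1: 3.2. Distance in frame 2: 2.1.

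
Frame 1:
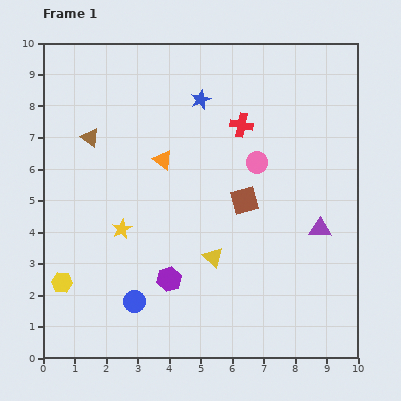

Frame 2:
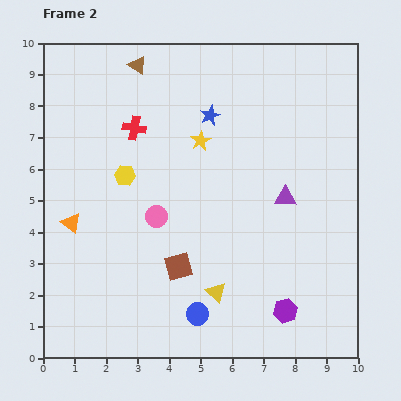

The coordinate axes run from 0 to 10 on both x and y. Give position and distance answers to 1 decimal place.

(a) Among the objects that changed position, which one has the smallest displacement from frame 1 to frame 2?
the blue star

(moved 0.6)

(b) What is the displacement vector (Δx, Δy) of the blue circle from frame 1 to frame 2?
(2.0, -0.4)

The blue circle was at (2.9, 1.8) in frame 1 and (4.9, 1.4) in frame 2.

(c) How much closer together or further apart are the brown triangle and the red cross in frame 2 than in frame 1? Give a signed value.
-2.8

Distance in frame 1: 4.8. Distance in frame 2: 2.0.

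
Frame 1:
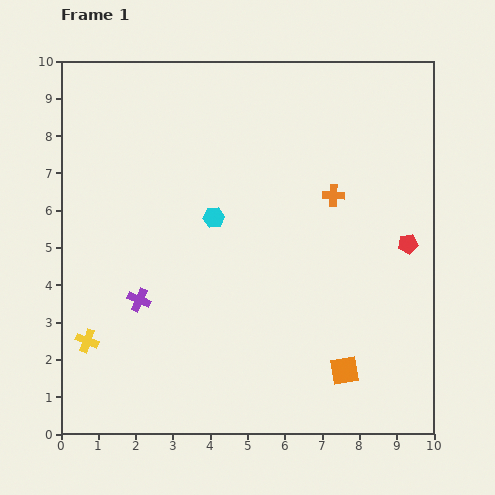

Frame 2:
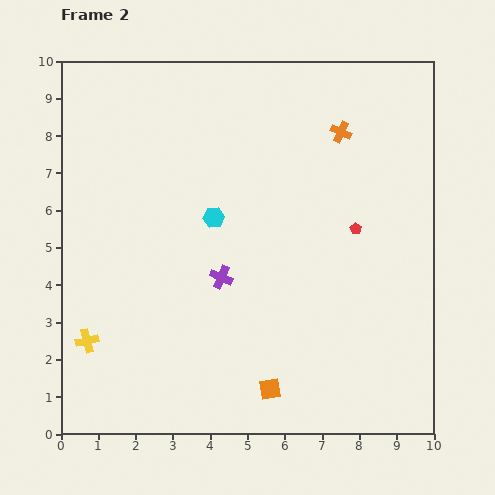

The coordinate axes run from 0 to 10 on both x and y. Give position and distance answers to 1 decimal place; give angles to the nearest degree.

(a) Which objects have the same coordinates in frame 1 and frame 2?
the cyan hexagon, the yellow cross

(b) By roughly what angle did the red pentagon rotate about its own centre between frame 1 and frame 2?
30° counter-clockwise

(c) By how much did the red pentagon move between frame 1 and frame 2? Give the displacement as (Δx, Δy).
(-1.4, 0.4)

The red pentagon was at (9.3, 5.1) in frame 1 and (7.9, 5.5) in frame 2.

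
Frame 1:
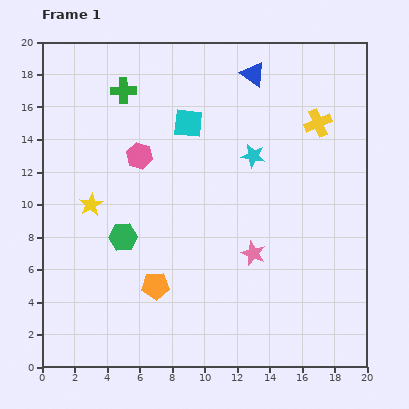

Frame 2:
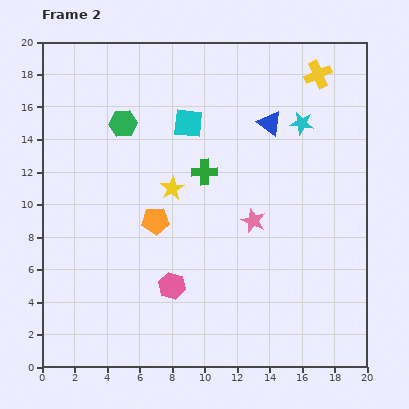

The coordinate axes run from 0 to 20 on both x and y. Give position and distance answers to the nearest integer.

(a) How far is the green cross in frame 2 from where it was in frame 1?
7

The green cross moved from (5, 17) to (10, 12), a distance of √(5² + 5²) ≈ 7.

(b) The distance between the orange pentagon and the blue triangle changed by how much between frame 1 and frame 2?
-5

Distance in frame 1: 14. Distance in frame 2: 9.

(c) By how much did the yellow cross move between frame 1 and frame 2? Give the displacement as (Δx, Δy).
(0, 3)

The yellow cross was at (17, 15) in frame 1 and (17, 18) in frame 2.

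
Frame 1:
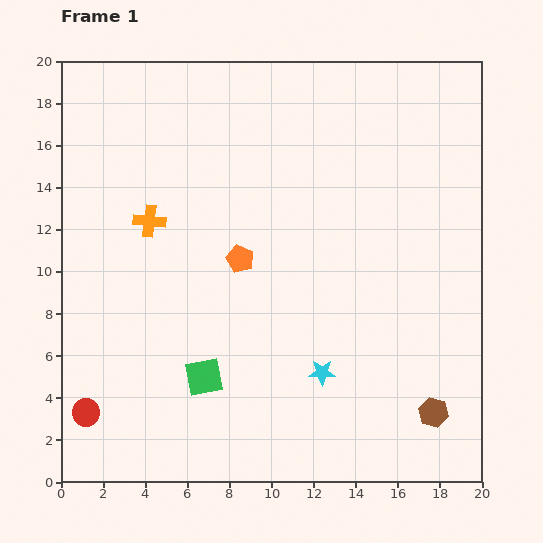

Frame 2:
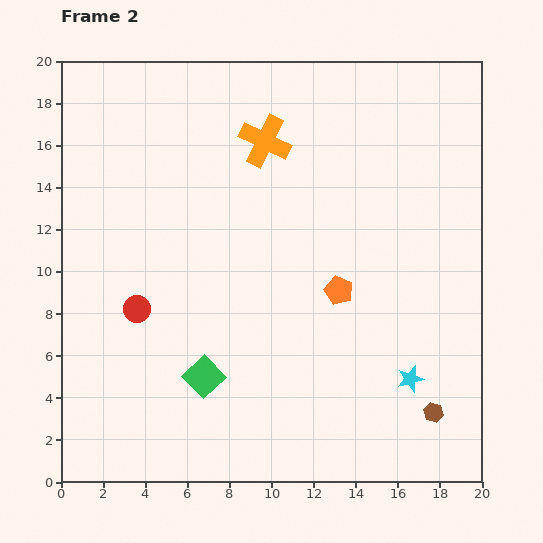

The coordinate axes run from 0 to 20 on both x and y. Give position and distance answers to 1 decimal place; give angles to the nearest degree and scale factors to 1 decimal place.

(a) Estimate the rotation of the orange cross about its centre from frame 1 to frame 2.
19° clockwise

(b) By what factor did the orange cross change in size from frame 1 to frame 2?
1.6×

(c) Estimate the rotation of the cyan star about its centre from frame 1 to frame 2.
16° counter-clockwise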